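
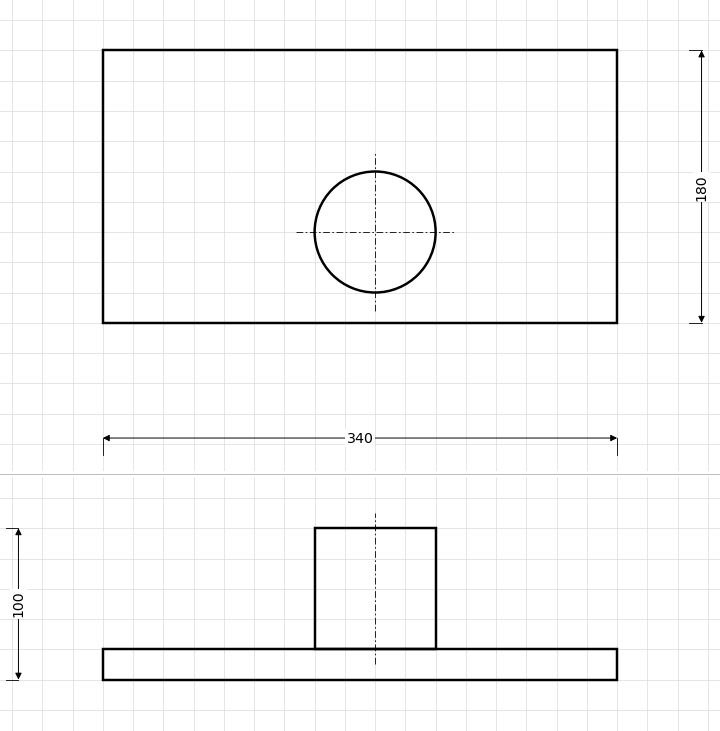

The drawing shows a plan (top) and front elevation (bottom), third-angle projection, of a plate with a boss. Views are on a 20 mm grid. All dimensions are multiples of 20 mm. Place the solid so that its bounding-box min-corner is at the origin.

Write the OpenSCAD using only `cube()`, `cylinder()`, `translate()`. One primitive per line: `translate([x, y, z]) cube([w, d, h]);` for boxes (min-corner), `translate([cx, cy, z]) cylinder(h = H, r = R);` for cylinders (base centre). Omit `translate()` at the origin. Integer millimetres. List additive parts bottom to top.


cube([340, 180, 20]);
translate([180, 60, 20]) cylinder(h = 80, r = 40);


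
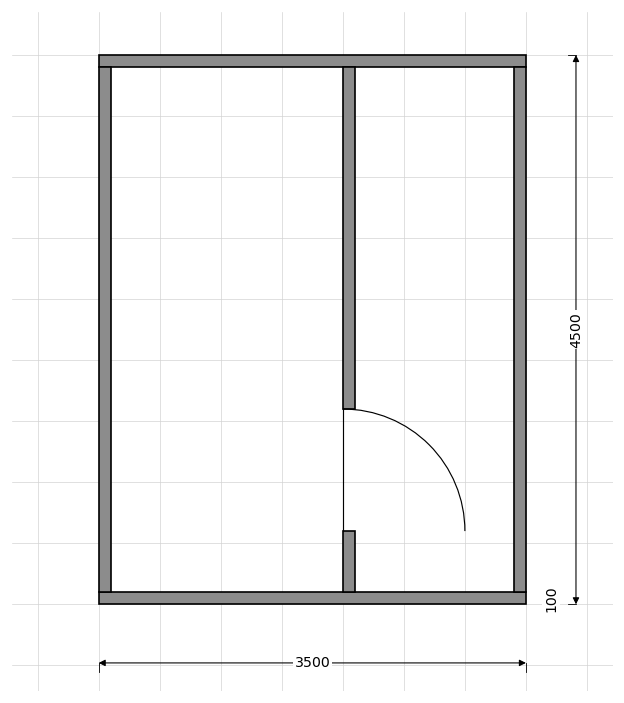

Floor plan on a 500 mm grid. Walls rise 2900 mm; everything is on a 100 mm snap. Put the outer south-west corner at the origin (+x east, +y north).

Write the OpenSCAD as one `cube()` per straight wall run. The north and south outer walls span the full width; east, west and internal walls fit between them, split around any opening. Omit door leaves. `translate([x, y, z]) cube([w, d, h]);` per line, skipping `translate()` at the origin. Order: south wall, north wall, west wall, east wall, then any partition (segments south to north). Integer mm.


cube([3500, 100, 2900]);
translate([0, 4400, 0]) cube([3500, 100, 2900]);
translate([0, 100, 0]) cube([100, 4300, 2900]);
translate([3400, 100, 0]) cube([100, 4300, 2900]);
translate([2000, 100, 0]) cube([100, 500, 2900]);
translate([2000, 1600, 0]) cube([100, 2800, 2900]);


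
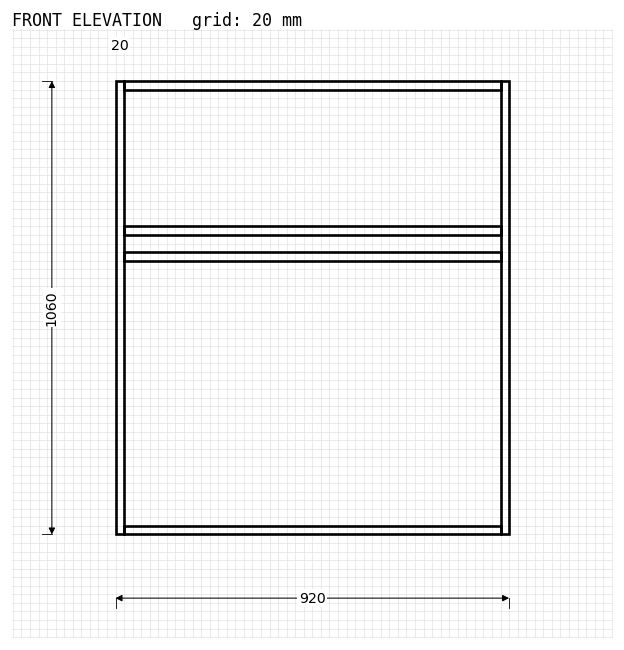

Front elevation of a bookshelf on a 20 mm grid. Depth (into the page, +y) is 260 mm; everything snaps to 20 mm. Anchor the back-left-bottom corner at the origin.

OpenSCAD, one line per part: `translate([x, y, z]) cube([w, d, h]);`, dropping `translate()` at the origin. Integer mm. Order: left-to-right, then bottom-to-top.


cube([20, 260, 1060]);
translate([20, 0, 0]) cube([880, 260, 20]);
translate([20, 0, 640]) cube([880, 260, 20]);
translate([20, 0, 700]) cube([880, 260, 20]);
translate([20, 0, 1040]) cube([880, 260, 20]);
translate([900, 0, 0]) cube([20, 260, 1060]);


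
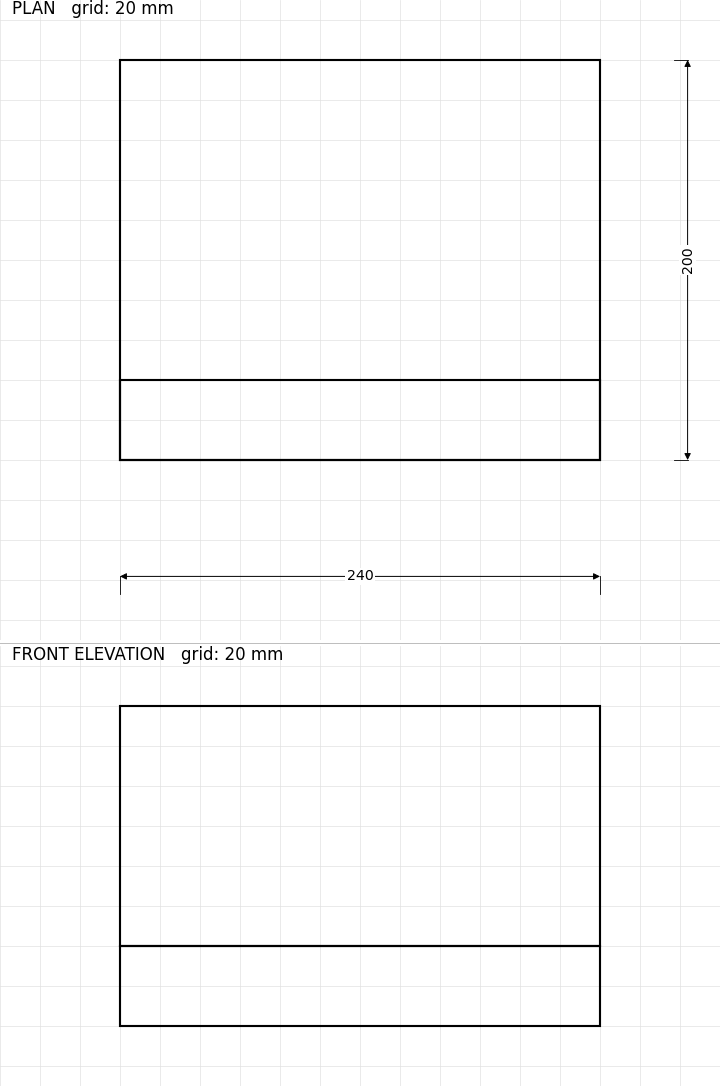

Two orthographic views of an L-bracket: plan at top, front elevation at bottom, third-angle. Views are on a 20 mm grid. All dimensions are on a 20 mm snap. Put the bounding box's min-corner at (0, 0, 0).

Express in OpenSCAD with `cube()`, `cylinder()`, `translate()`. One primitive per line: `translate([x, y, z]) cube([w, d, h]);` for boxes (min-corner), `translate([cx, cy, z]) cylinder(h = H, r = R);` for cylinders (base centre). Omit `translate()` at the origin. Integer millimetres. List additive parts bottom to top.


cube([240, 200, 40]);
translate([0, 0, 40]) cube([240, 40, 120]);


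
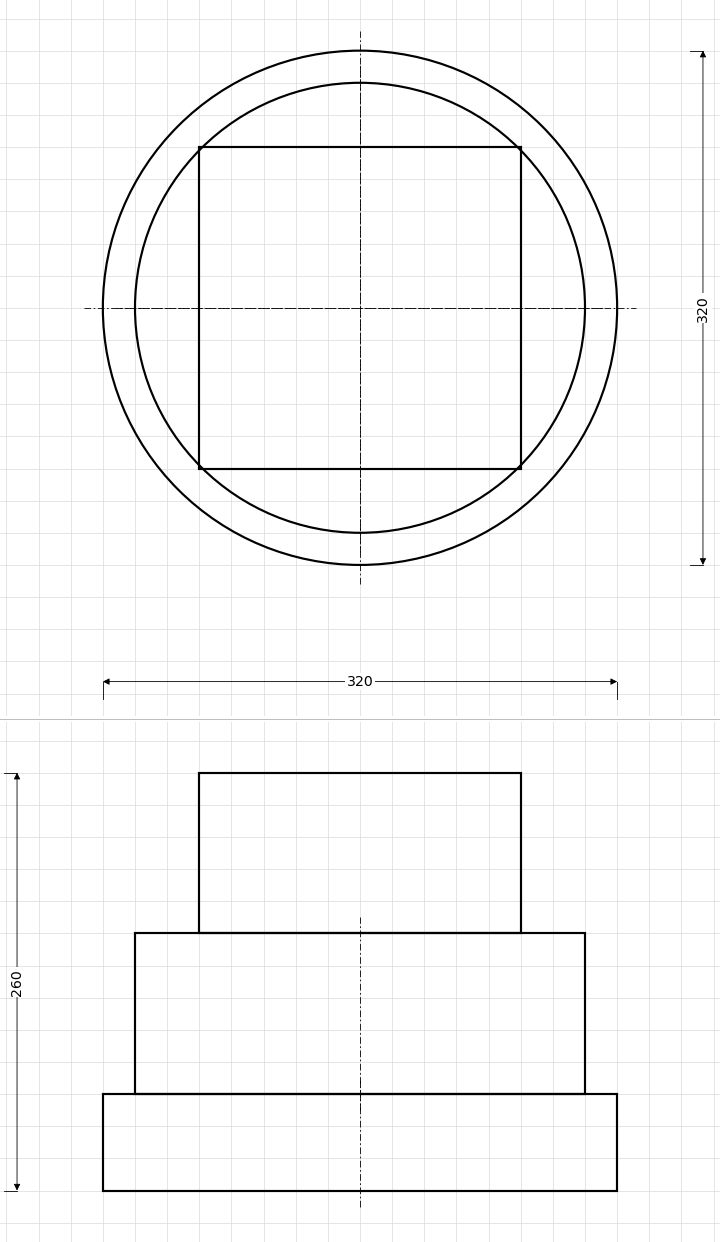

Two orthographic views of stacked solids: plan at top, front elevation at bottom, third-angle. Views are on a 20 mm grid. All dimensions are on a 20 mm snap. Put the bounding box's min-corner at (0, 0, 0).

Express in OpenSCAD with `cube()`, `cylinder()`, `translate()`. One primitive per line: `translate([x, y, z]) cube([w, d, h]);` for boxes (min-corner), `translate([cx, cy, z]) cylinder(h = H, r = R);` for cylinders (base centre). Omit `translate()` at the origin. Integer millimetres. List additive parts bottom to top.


translate([160, 160, 0]) cylinder(h = 60, r = 160);
translate([160, 160, 60]) cylinder(h = 100, r = 140);
translate([60, 60, 160]) cube([200, 200, 100]);


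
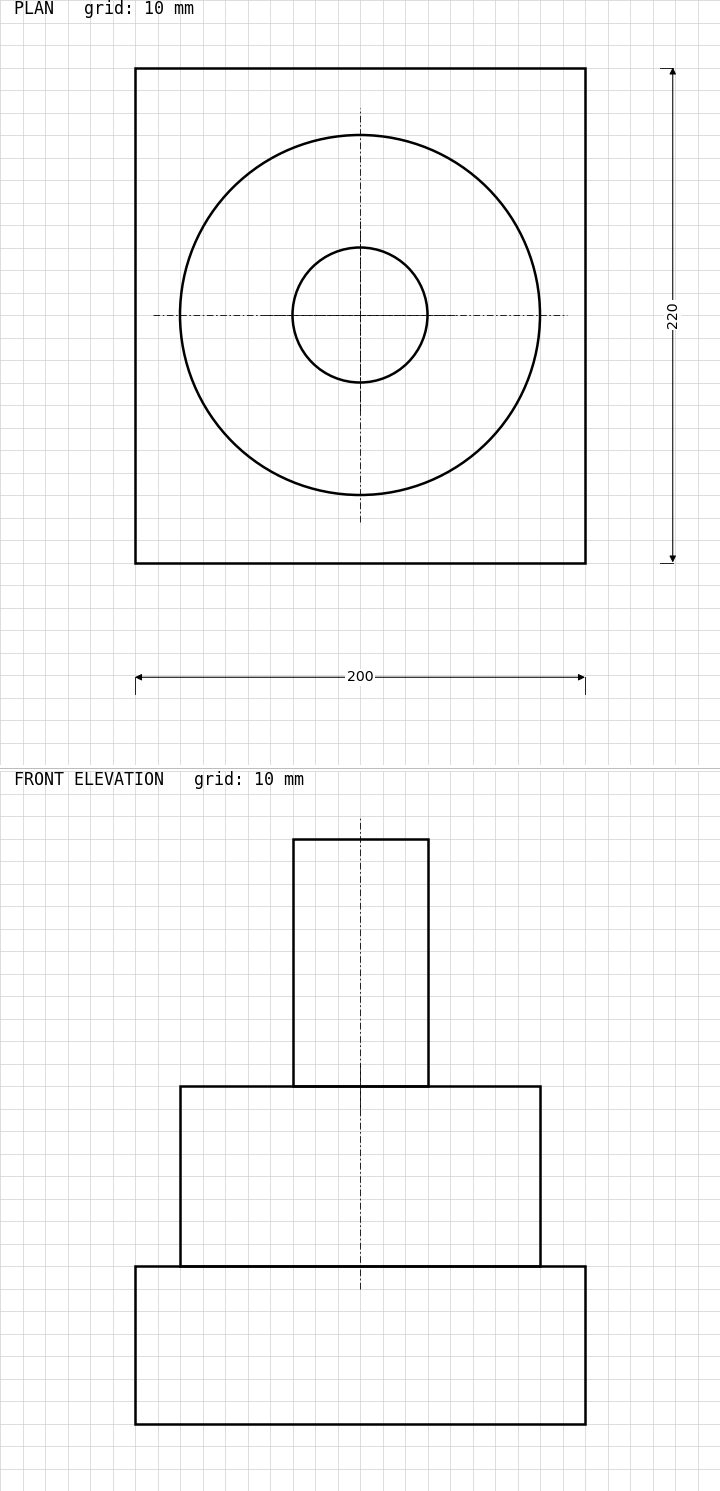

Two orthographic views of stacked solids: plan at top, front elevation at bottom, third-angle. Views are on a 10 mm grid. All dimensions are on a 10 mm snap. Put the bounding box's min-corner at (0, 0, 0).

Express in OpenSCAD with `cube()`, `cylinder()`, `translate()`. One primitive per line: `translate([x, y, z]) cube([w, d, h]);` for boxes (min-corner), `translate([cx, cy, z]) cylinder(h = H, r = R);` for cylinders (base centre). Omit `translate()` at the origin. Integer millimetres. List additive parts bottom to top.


cube([200, 220, 70]);
translate([100, 110, 70]) cylinder(h = 80, r = 80);
translate([100, 110, 150]) cylinder(h = 110, r = 30);


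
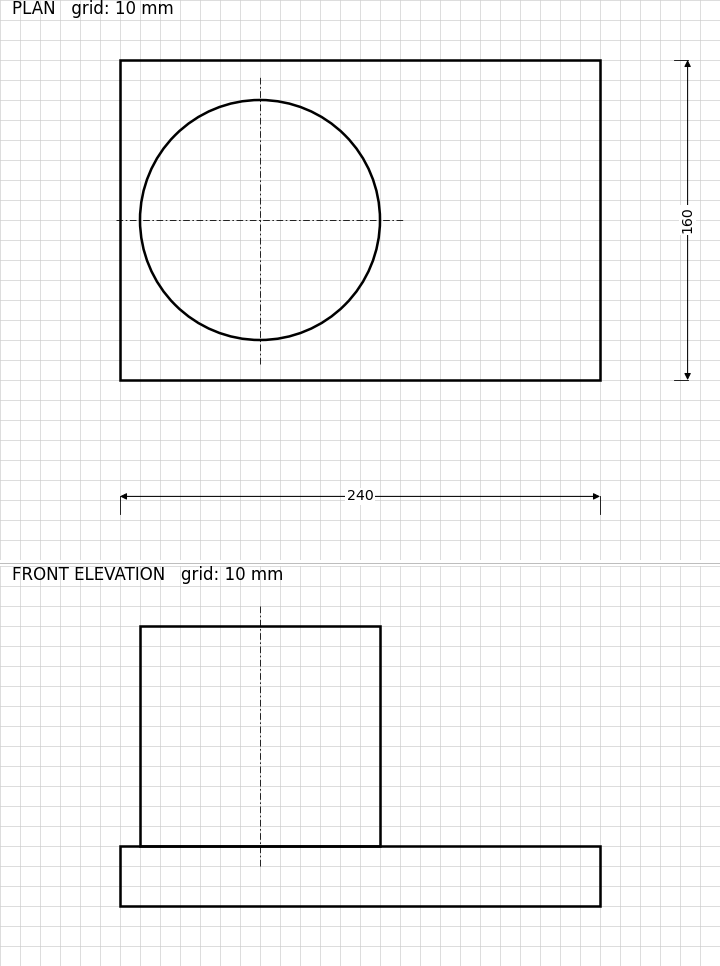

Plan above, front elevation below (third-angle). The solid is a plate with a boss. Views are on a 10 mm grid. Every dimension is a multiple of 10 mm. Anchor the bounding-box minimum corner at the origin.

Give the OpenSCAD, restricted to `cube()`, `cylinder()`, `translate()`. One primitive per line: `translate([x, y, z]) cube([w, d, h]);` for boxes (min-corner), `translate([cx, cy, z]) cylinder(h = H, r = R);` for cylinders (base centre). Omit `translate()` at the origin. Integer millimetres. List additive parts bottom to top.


cube([240, 160, 30]);
translate([70, 80, 30]) cylinder(h = 110, r = 60);


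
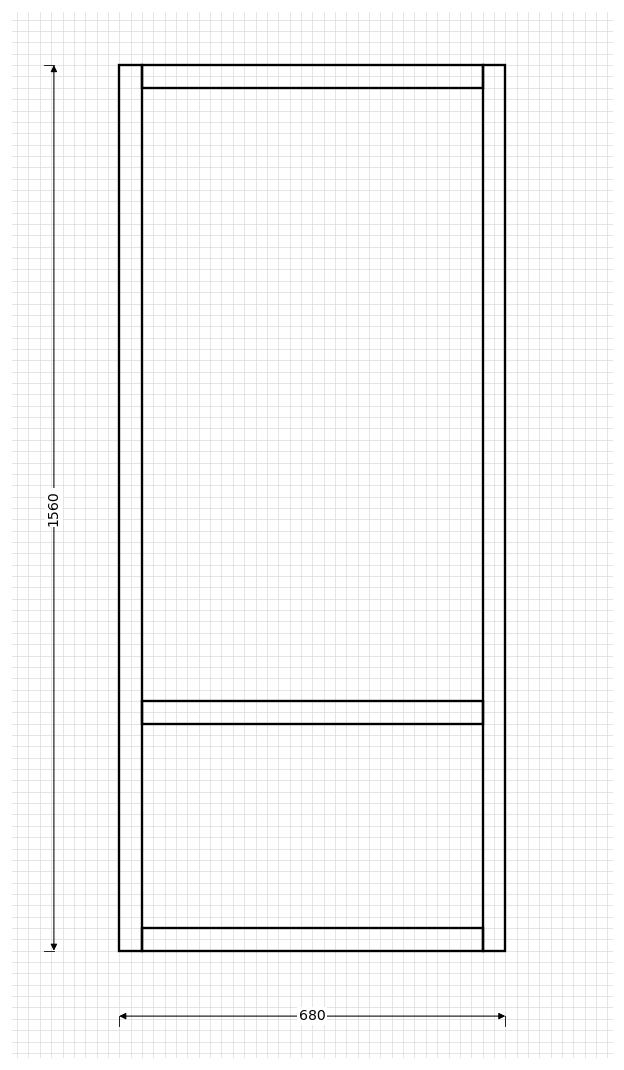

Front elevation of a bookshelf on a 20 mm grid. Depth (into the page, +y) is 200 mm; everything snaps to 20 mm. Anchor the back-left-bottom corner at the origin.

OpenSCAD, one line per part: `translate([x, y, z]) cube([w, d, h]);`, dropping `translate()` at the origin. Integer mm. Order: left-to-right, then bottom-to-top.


cube([40, 200, 1560]);
translate([40, 0, 0]) cube([600, 200, 40]);
translate([40, 0, 400]) cube([600, 200, 40]);
translate([40, 0, 1520]) cube([600, 200, 40]);
translate([640, 0, 0]) cube([40, 200, 1560]);


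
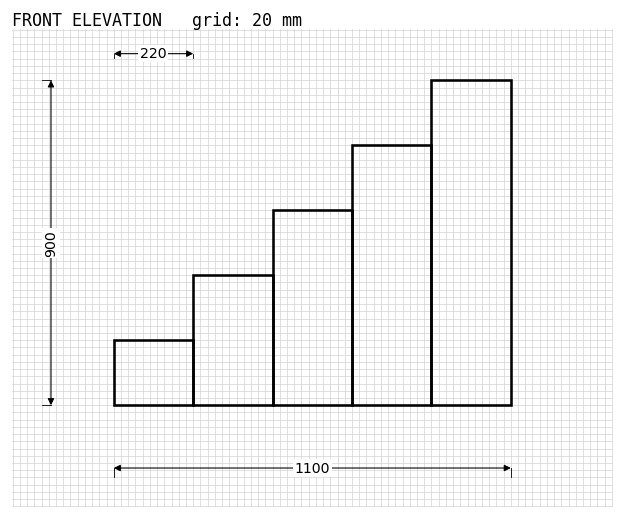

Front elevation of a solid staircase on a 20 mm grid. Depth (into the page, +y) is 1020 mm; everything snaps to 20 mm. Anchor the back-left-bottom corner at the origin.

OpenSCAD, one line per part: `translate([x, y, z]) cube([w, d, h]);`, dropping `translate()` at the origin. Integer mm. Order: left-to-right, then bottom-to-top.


cube([220, 1020, 180]);
translate([220, 0, 0]) cube([220, 1020, 360]);
translate([440, 0, 0]) cube([220, 1020, 540]);
translate([660, 0, 0]) cube([220, 1020, 720]);
translate([880, 0, 0]) cube([220, 1020, 900]);


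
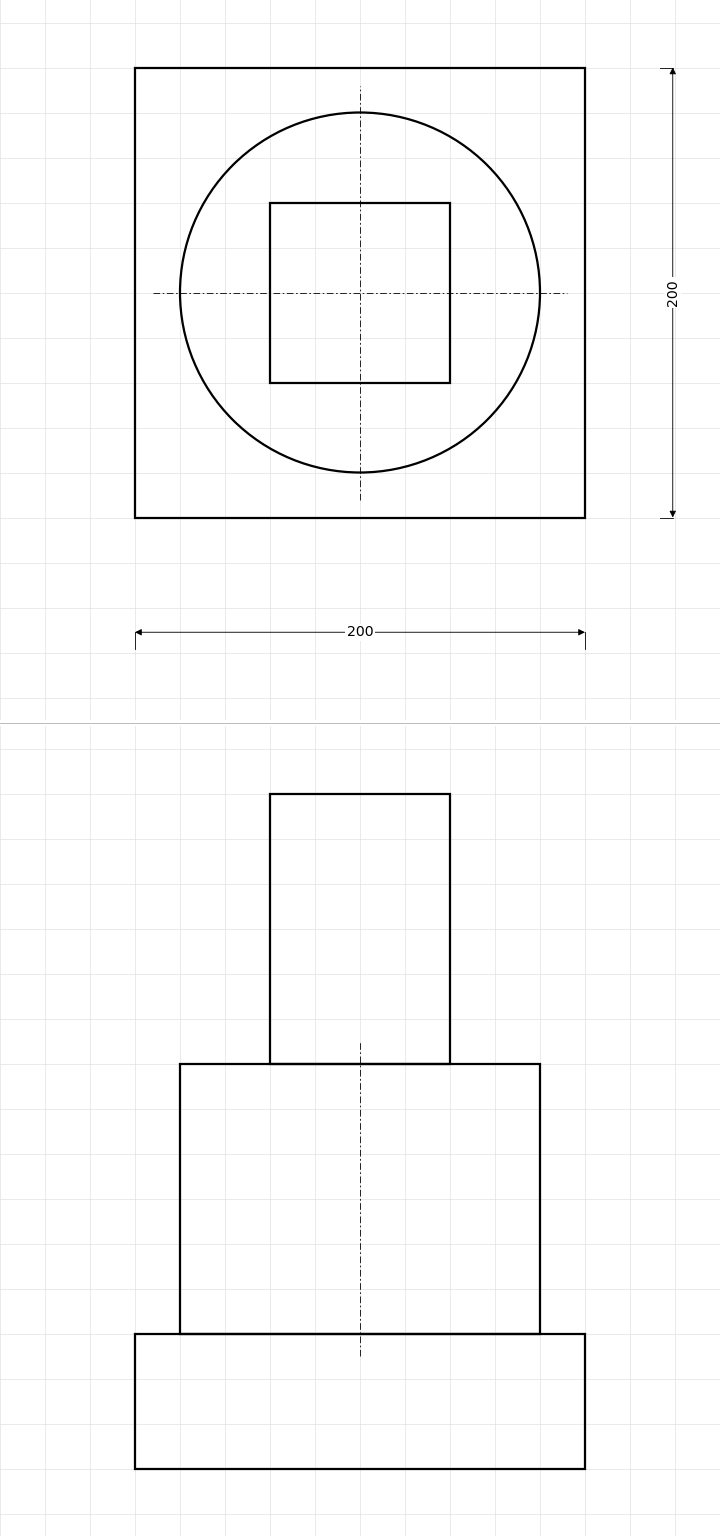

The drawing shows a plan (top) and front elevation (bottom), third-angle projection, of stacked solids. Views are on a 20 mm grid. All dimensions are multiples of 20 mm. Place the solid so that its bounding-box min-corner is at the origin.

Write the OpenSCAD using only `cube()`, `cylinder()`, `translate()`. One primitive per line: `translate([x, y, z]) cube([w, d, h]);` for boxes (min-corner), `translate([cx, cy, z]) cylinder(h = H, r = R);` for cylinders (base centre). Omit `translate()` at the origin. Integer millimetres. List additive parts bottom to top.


cube([200, 200, 60]);
translate([100, 100, 60]) cylinder(h = 120, r = 80);
translate([60, 60, 180]) cube([80, 80, 120]);


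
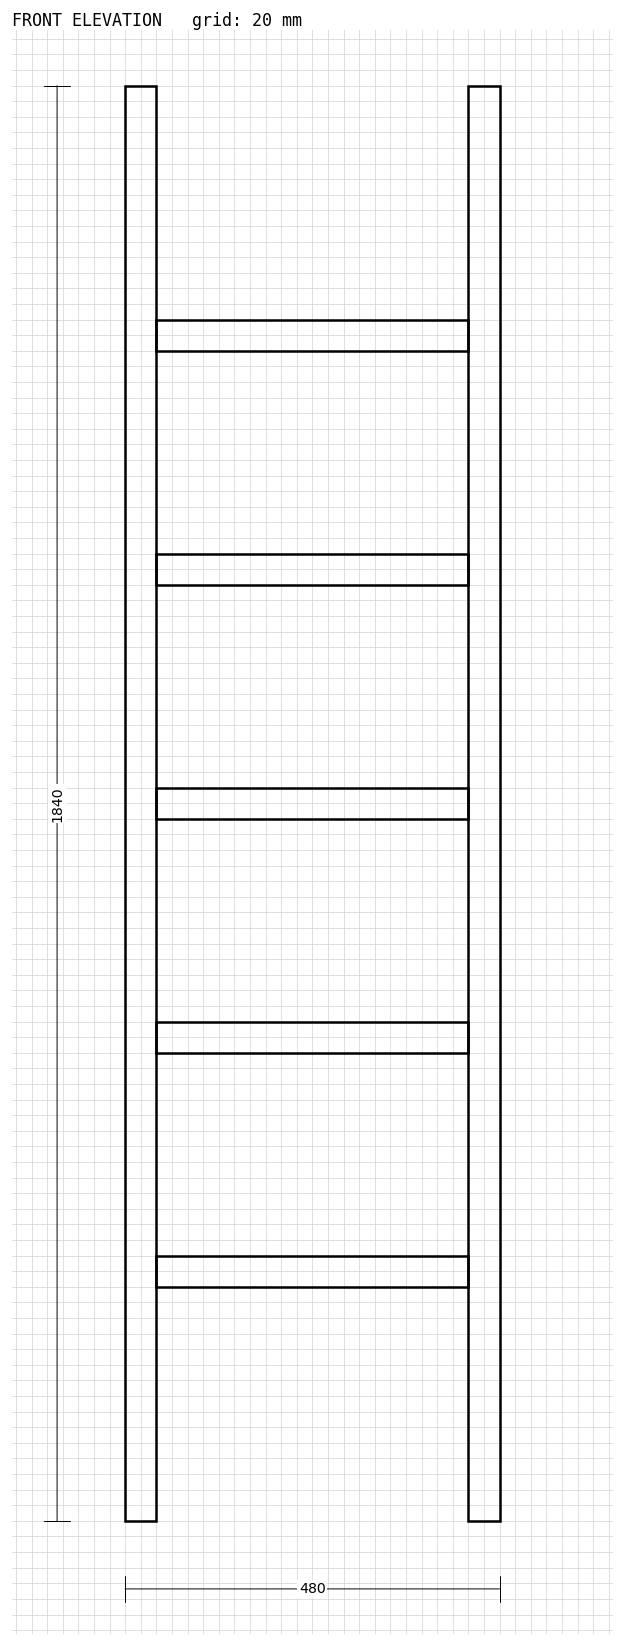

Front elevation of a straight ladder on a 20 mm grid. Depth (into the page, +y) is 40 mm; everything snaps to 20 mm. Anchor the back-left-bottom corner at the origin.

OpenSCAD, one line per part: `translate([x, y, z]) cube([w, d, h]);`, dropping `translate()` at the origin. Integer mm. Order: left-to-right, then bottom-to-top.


cube([40, 40, 1840]);
translate([40, 0, 300]) cube([400, 40, 40]);
translate([40, 0, 600]) cube([400, 40, 40]);
translate([40, 0, 900]) cube([400, 40, 40]);
translate([40, 0, 1200]) cube([400, 40, 40]);
translate([40, 0, 1500]) cube([400, 40, 40]);
translate([440, 0, 0]) cube([40, 40, 1840]);


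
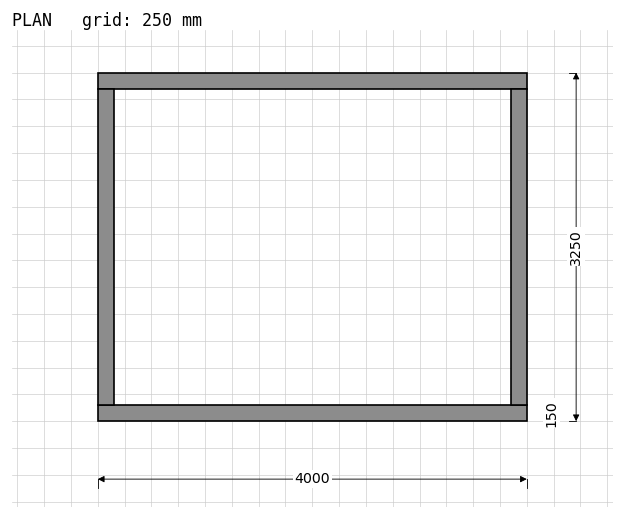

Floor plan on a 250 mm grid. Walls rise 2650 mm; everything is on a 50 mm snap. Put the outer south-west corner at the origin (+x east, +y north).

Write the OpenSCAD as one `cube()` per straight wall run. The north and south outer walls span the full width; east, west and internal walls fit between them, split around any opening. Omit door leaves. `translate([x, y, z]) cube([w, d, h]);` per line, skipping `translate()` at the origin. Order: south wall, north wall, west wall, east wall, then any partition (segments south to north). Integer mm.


cube([4000, 150, 2650]);
translate([0, 3100, 0]) cube([4000, 150, 2650]);
translate([0, 150, 0]) cube([150, 2950, 2650]);
translate([3850, 150, 0]) cube([150, 2950, 2650]);


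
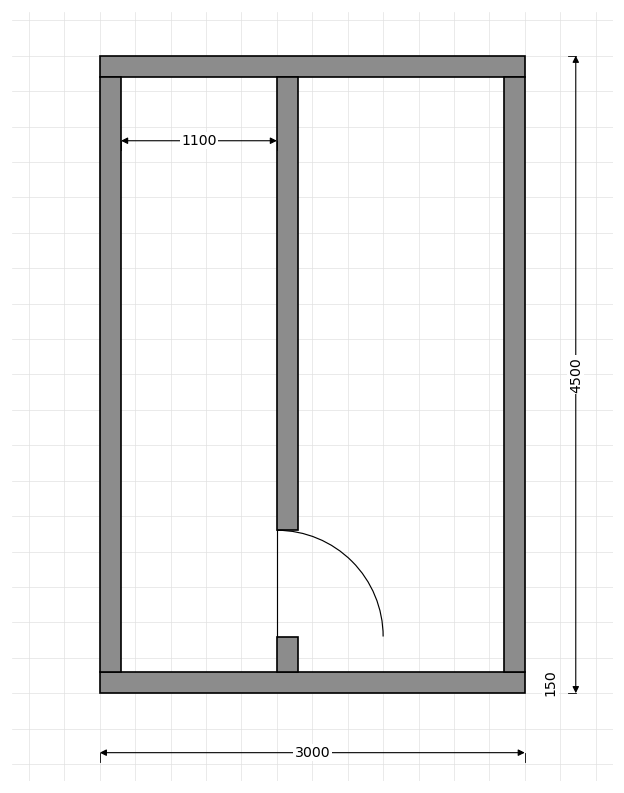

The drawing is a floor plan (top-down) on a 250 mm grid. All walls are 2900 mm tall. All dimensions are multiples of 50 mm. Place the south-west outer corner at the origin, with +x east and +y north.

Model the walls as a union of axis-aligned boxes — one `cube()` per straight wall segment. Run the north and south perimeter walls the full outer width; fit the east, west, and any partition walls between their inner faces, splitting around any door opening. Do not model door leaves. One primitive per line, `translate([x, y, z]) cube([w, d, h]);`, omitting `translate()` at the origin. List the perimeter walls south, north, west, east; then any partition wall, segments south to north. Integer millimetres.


cube([3000, 150, 2900]);
translate([0, 4350, 0]) cube([3000, 150, 2900]);
translate([0, 150, 0]) cube([150, 4200, 2900]);
translate([2850, 150, 0]) cube([150, 4200, 2900]);
translate([1250, 150, 0]) cube([150, 250, 2900]);
translate([1250, 1150, 0]) cube([150, 3200, 2900]);


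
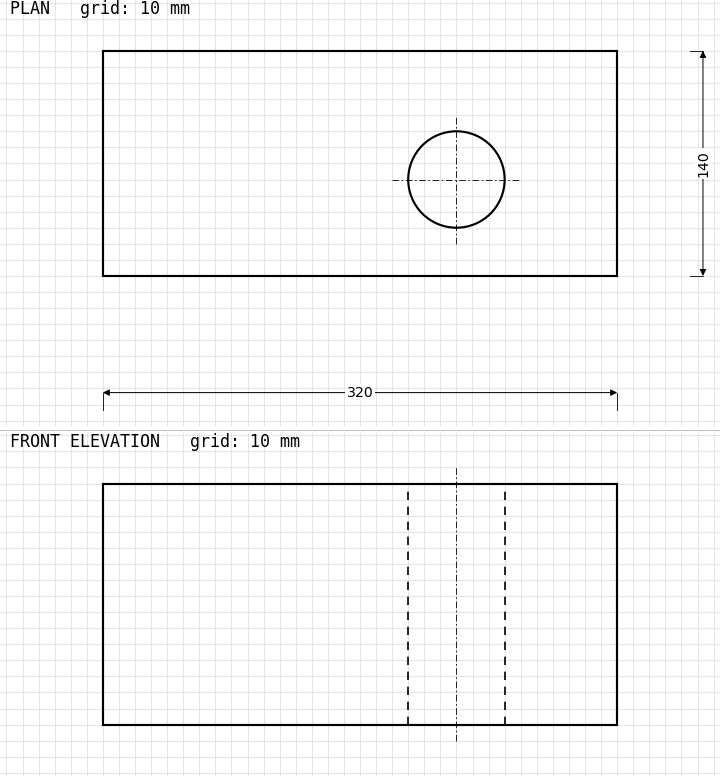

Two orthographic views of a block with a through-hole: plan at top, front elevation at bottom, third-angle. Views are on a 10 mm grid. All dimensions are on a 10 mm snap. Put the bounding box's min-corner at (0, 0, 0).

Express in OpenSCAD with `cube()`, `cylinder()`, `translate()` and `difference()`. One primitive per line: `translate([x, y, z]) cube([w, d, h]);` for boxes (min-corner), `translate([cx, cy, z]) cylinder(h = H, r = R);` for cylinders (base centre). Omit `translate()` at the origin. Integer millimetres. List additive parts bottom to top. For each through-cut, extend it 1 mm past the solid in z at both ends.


difference() {
  cube([320, 140, 150]);
  translate([220, 60, -1]) cylinder(h = 152, r = 30);
}


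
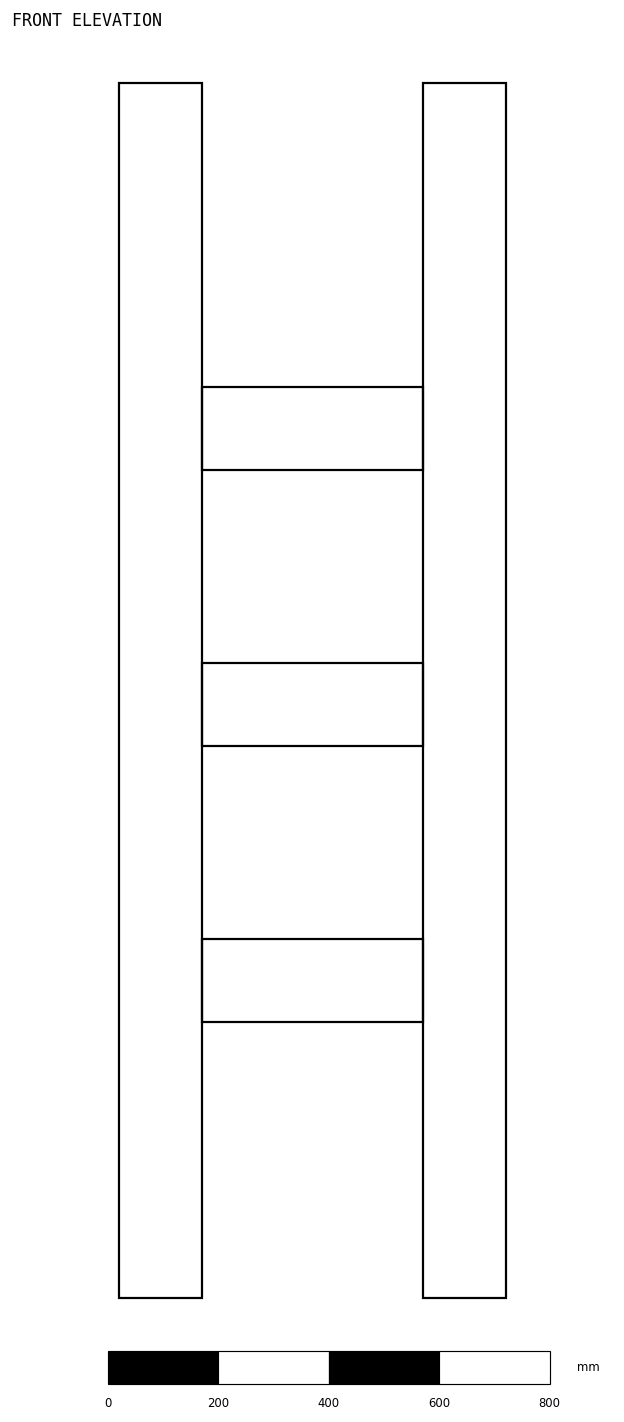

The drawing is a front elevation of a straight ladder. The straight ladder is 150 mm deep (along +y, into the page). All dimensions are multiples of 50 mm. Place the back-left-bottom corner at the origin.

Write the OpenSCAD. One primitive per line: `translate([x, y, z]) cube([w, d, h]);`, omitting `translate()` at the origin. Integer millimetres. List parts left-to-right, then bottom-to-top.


cube([150, 150, 2200]);
translate([150, 0, 500]) cube([400, 150, 150]);
translate([150, 0, 1000]) cube([400, 150, 150]);
translate([150, 0, 1500]) cube([400, 150, 150]);
translate([550, 0, 0]) cube([150, 150, 2200]);


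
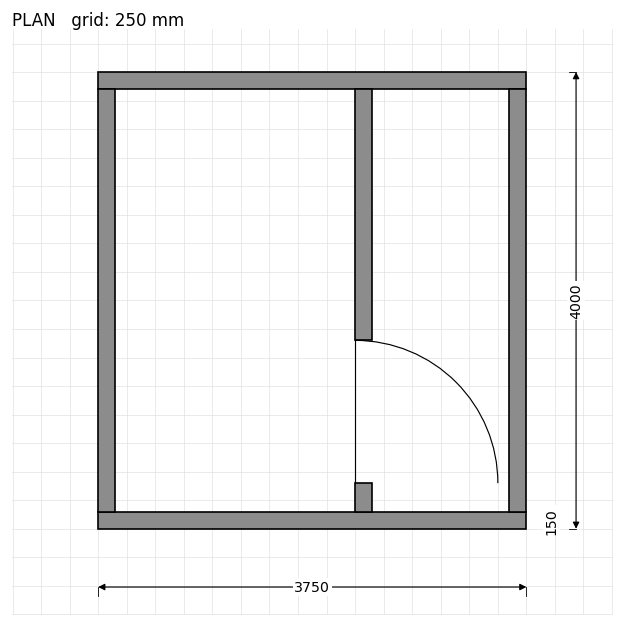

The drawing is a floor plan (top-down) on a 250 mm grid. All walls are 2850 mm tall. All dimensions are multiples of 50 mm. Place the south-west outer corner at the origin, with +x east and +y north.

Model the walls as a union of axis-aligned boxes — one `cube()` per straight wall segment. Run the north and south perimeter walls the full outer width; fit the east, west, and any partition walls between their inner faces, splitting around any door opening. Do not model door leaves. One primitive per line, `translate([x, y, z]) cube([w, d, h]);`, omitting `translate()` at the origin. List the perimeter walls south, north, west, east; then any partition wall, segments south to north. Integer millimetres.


cube([3750, 150, 2850]);
translate([0, 3850, 0]) cube([3750, 150, 2850]);
translate([0, 150, 0]) cube([150, 3700, 2850]);
translate([3600, 150, 0]) cube([150, 3700, 2850]);
translate([2250, 150, 0]) cube([150, 250, 2850]);
translate([2250, 1650, 0]) cube([150, 2200, 2850]);


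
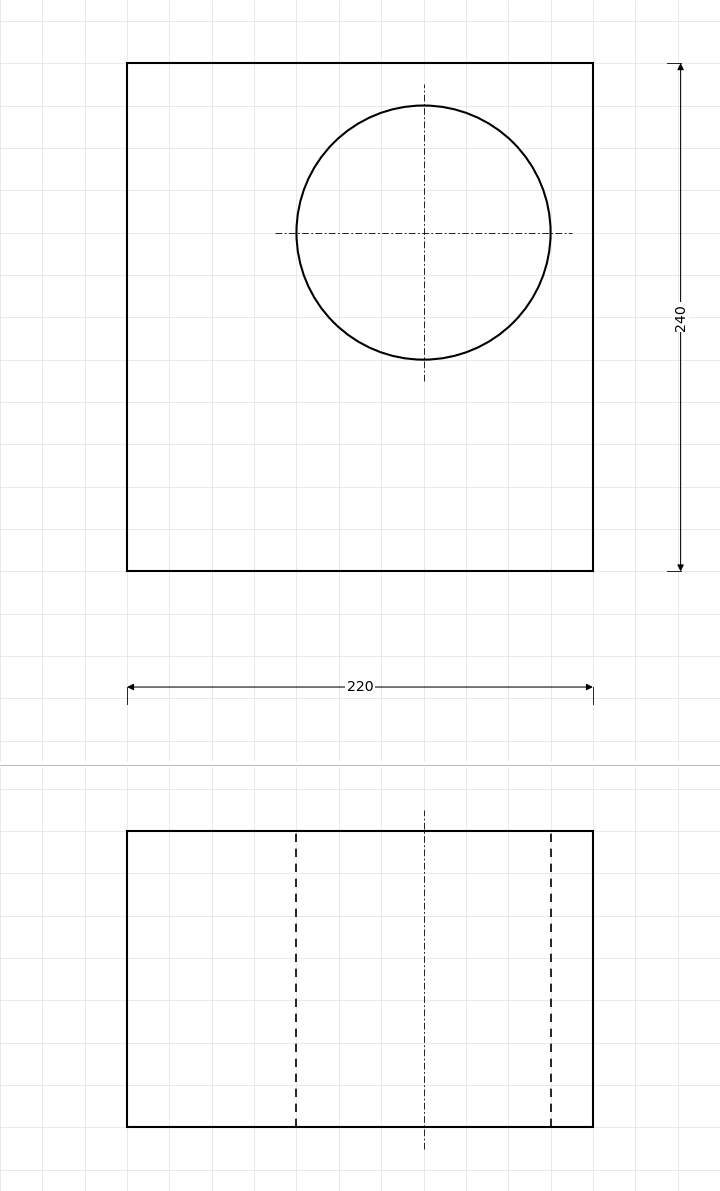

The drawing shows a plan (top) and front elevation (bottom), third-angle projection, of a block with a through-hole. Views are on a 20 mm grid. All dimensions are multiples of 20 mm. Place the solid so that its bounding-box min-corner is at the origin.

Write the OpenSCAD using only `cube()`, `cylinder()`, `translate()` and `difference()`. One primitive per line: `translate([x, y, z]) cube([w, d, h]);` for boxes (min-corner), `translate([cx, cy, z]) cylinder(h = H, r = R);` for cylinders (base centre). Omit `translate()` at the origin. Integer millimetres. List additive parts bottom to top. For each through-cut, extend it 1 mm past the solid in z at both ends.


difference() {
  cube([220, 240, 140]);
  translate([140, 160, -1]) cylinder(h = 142, r = 60);
}


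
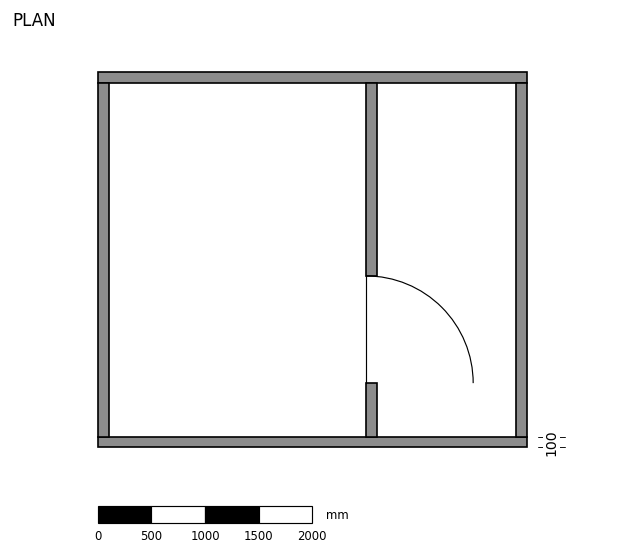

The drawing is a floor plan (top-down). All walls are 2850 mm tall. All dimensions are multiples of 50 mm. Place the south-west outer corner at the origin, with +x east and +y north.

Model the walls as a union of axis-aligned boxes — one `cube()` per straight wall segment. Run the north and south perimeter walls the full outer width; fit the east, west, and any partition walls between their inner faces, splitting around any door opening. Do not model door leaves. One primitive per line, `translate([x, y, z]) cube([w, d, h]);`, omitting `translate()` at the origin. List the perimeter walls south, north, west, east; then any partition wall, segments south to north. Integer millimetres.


cube([4000, 100, 2850]);
translate([0, 3400, 0]) cube([4000, 100, 2850]);
translate([0, 100, 0]) cube([100, 3300, 2850]);
translate([3900, 100, 0]) cube([100, 3300, 2850]);
translate([2500, 100, 0]) cube([100, 500, 2850]);
translate([2500, 1600, 0]) cube([100, 1800, 2850]);


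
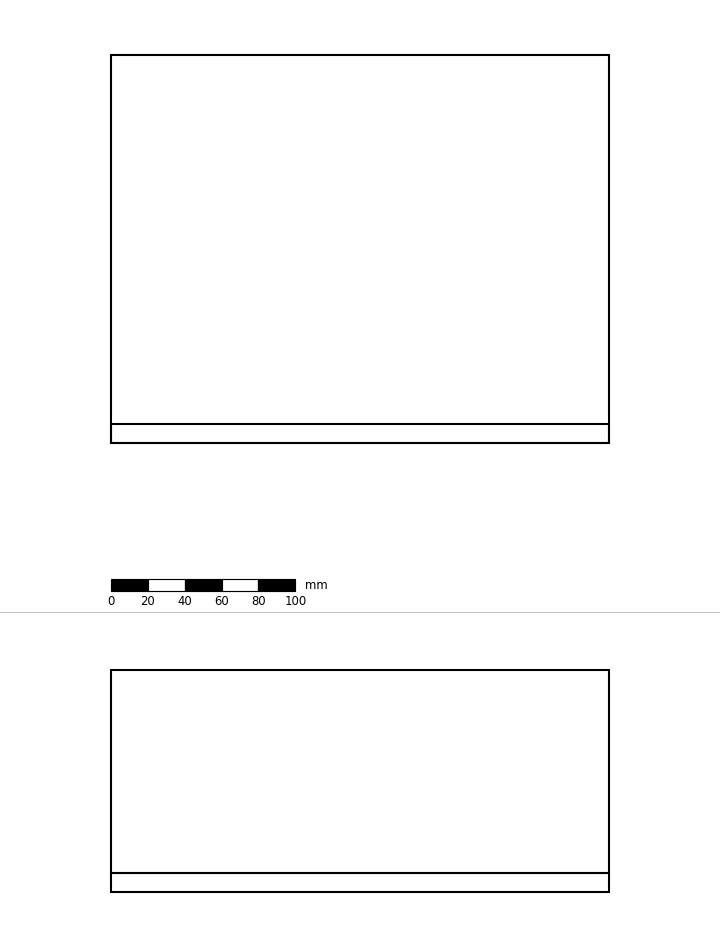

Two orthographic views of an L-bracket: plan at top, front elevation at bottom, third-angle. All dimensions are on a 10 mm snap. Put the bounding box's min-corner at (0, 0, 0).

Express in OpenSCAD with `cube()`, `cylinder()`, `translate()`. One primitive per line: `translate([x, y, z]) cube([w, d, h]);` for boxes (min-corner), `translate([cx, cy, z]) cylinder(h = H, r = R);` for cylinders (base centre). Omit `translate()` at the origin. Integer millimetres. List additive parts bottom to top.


cube([270, 210, 10]);
translate([0, 0, 10]) cube([270, 10, 110]);


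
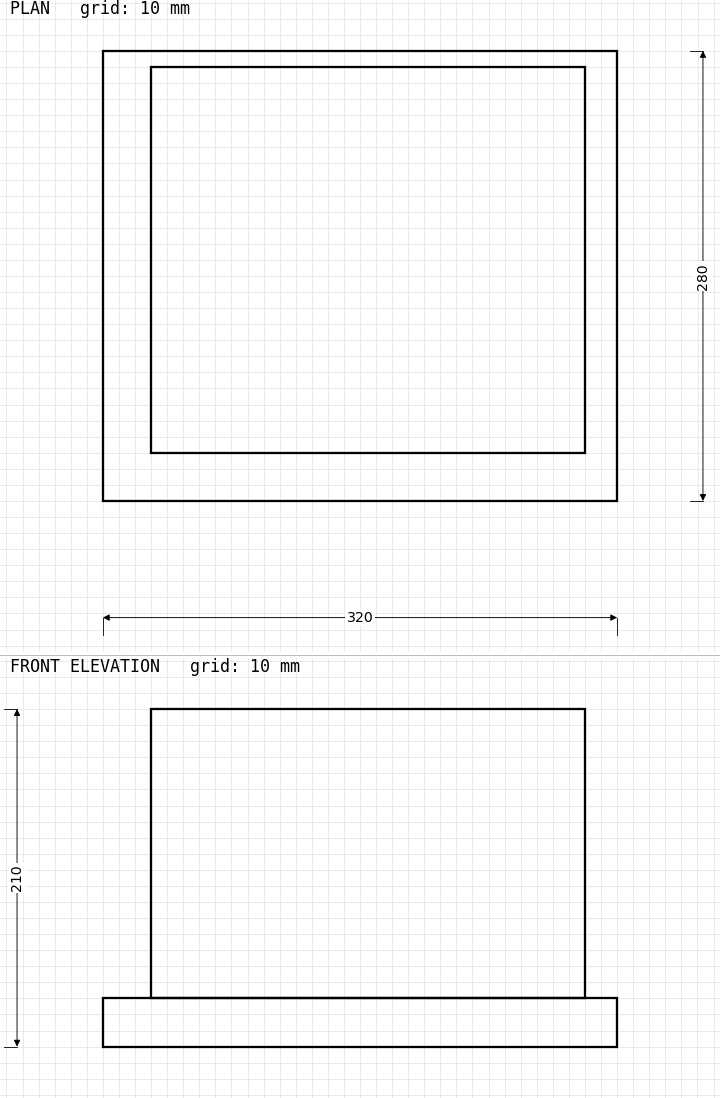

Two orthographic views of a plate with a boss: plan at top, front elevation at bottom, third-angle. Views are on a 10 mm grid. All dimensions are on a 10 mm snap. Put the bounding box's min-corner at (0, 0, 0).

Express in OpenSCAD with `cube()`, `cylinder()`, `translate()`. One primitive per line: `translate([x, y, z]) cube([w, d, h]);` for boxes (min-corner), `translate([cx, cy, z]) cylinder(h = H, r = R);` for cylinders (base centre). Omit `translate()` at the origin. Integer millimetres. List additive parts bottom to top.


cube([320, 280, 30]);
translate([30, 30, 30]) cube([270, 240, 180]);


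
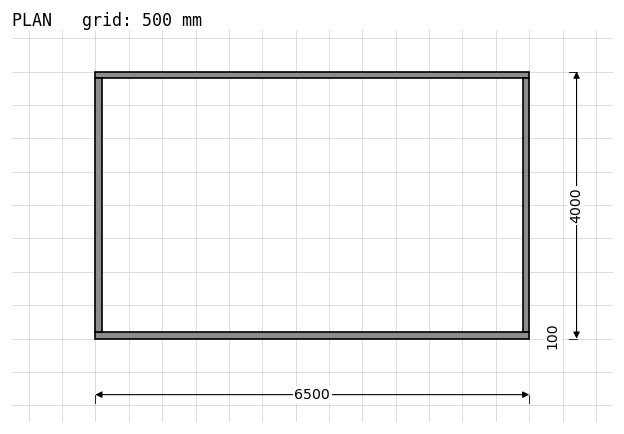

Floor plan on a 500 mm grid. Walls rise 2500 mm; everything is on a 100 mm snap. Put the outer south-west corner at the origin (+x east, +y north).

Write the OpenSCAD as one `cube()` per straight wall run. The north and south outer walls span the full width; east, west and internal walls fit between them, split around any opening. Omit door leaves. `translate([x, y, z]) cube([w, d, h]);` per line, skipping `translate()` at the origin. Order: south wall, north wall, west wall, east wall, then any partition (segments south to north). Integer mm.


cube([6500, 100, 2500]);
translate([0, 3900, 0]) cube([6500, 100, 2500]);
translate([0, 100, 0]) cube([100, 3800, 2500]);
translate([6400, 100, 0]) cube([100, 3800, 2500]);


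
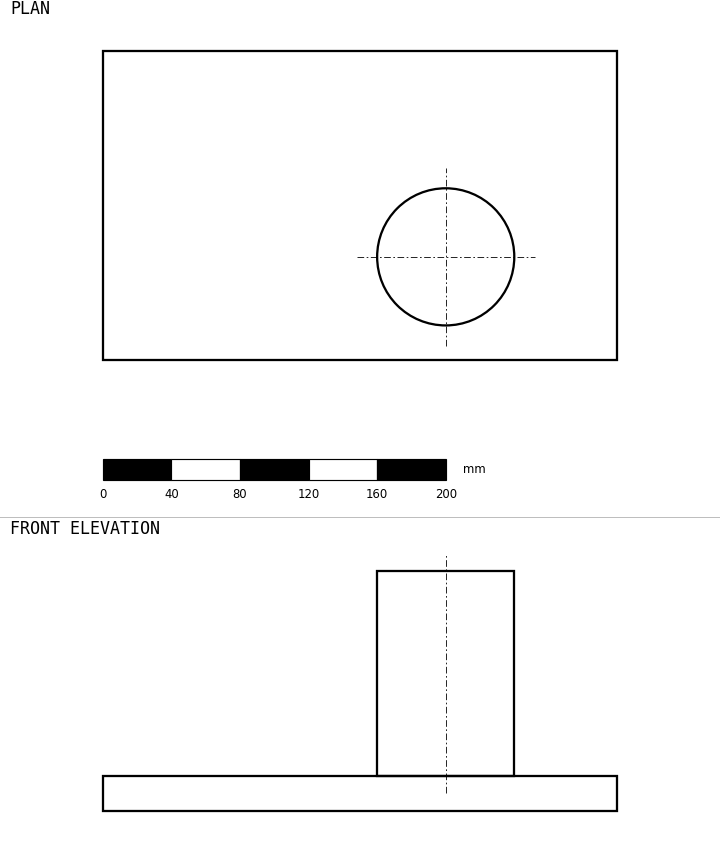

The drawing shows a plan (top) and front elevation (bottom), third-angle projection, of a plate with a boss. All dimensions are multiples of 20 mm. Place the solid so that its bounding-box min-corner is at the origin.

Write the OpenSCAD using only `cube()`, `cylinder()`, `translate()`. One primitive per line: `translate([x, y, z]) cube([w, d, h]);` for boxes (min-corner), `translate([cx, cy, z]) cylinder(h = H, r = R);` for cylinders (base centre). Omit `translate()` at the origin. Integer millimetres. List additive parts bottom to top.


cube([300, 180, 20]);
translate([200, 60, 20]) cylinder(h = 120, r = 40);


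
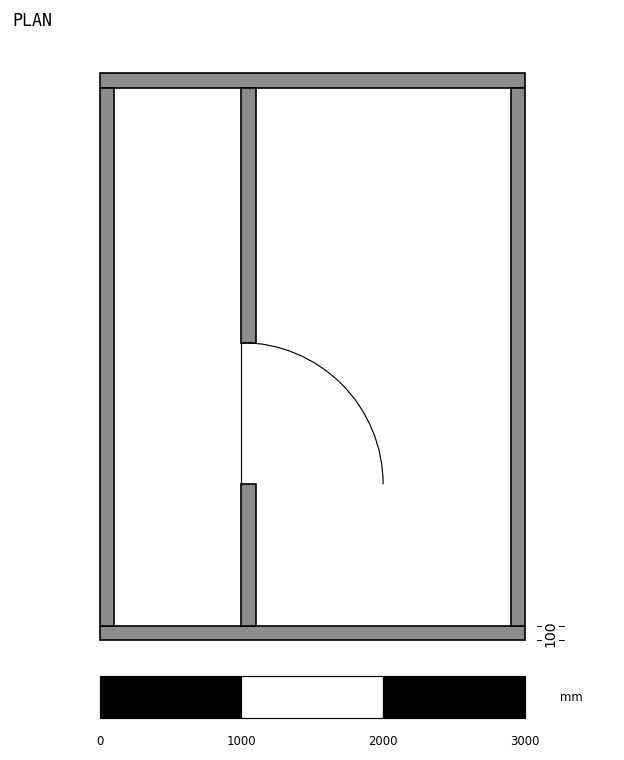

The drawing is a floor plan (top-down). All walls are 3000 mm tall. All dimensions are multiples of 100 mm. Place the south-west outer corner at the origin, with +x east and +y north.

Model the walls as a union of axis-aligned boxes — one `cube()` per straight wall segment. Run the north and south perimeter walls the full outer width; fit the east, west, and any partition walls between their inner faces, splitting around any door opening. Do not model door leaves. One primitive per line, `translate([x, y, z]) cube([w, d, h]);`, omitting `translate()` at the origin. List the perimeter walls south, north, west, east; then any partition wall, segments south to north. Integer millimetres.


cube([3000, 100, 3000]);
translate([0, 3900, 0]) cube([3000, 100, 3000]);
translate([0, 100, 0]) cube([100, 3800, 3000]);
translate([2900, 100, 0]) cube([100, 3800, 3000]);
translate([1000, 100, 0]) cube([100, 1000, 3000]);
translate([1000, 2100, 0]) cube([100, 1800, 3000]);


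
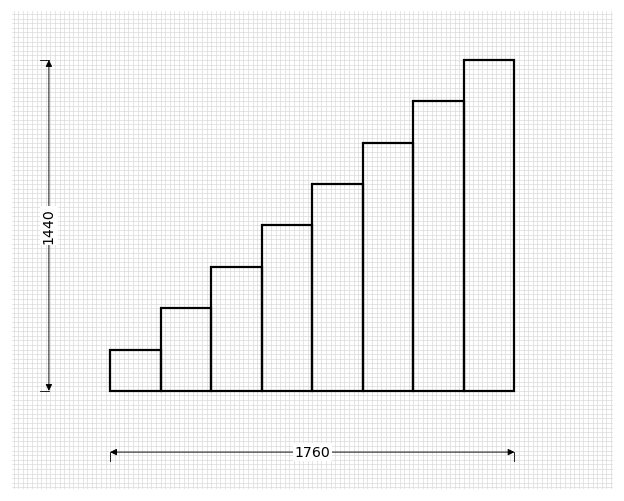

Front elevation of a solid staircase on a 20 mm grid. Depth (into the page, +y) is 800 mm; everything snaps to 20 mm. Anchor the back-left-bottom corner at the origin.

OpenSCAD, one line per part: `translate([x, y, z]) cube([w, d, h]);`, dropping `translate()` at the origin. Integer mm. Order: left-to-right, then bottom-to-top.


cube([220, 800, 180]);
translate([220, 0, 0]) cube([220, 800, 360]);
translate([440, 0, 0]) cube([220, 800, 540]);
translate([660, 0, 0]) cube([220, 800, 720]);
translate([880, 0, 0]) cube([220, 800, 900]);
translate([1100, 0, 0]) cube([220, 800, 1080]);
translate([1320, 0, 0]) cube([220, 800, 1260]);
translate([1540, 0, 0]) cube([220, 800, 1440]);


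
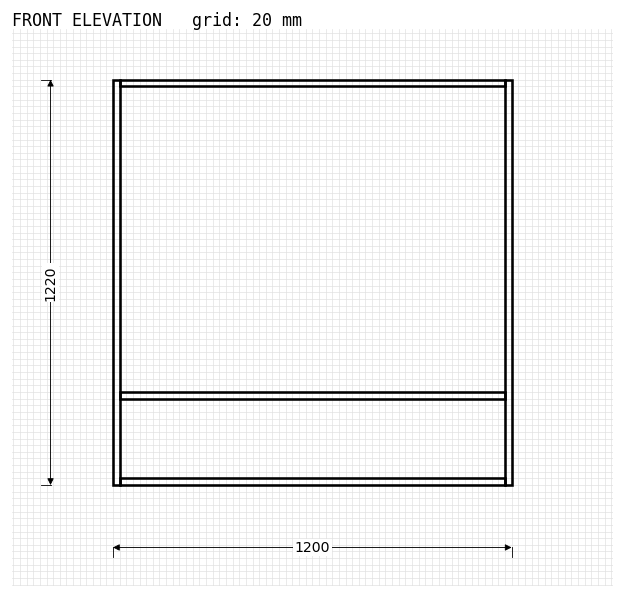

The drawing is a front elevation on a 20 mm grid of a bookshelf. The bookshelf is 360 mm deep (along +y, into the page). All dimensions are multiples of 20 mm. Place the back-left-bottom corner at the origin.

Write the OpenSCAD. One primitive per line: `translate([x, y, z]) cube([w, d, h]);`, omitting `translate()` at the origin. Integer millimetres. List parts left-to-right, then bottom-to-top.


cube([20, 360, 1220]);
translate([20, 0, 0]) cube([1160, 360, 20]);
translate([20, 0, 260]) cube([1160, 360, 20]);
translate([20, 0, 1200]) cube([1160, 360, 20]);
translate([1180, 0, 0]) cube([20, 360, 1220]);


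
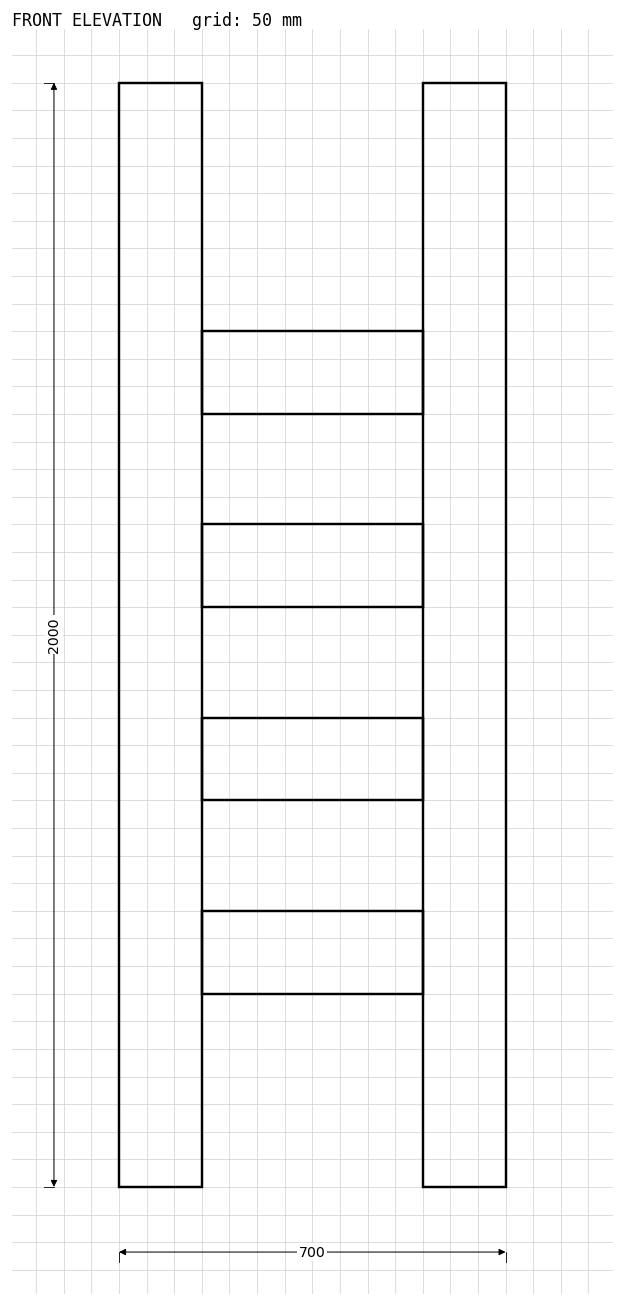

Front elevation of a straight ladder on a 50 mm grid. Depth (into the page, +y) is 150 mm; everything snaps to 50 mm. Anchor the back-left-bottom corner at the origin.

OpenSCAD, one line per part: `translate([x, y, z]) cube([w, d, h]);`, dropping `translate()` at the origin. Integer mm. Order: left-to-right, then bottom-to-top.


cube([150, 150, 2000]);
translate([150, 0, 350]) cube([400, 150, 150]);
translate([150, 0, 700]) cube([400, 150, 150]);
translate([150, 0, 1050]) cube([400, 150, 150]);
translate([150, 0, 1400]) cube([400, 150, 150]);
translate([550, 0, 0]) cube([150, 150, 2000]);


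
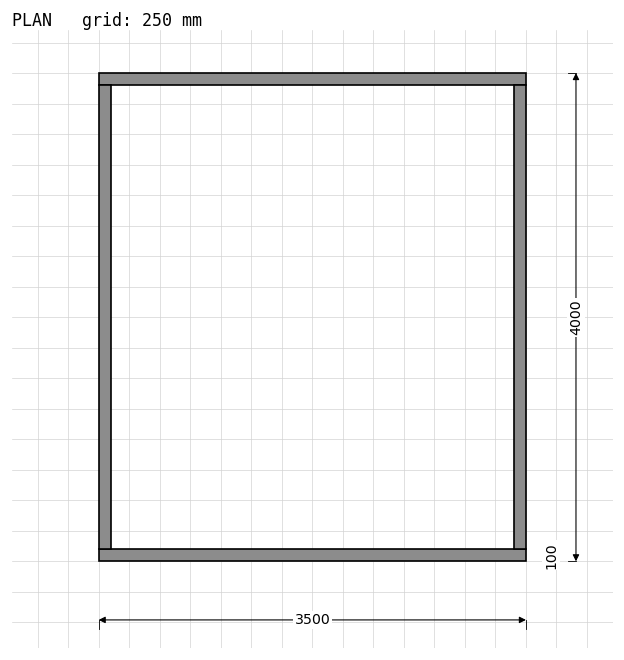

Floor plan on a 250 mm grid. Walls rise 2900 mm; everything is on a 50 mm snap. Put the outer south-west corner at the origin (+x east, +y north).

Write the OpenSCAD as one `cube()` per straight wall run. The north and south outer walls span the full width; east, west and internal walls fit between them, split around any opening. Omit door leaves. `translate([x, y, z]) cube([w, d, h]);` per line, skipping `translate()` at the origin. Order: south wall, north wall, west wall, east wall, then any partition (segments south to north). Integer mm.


cube([3500, 100, 2900]);
translate([0, 3900, 0]) cube([3500, 100, 2900]);
translate([0, 100, 0]) cube([100, 3800, 2900]);
translate([3400, 100, 0]) cube([100, 3800, 2900]);


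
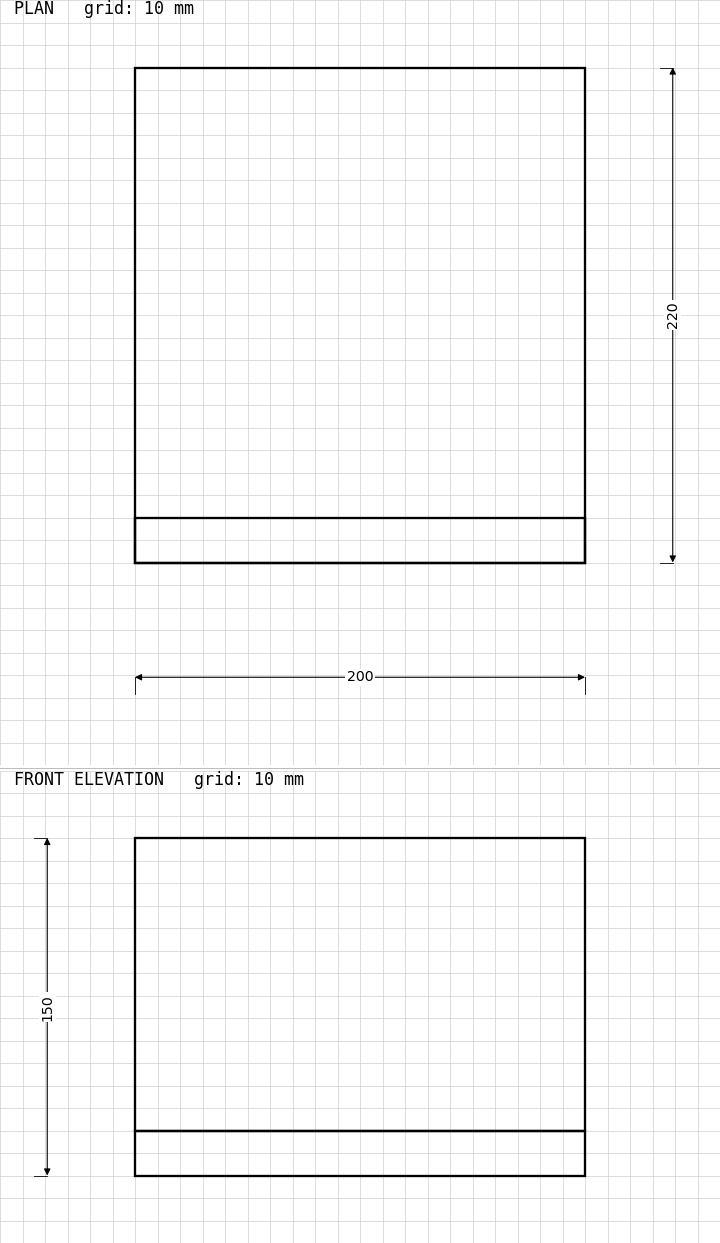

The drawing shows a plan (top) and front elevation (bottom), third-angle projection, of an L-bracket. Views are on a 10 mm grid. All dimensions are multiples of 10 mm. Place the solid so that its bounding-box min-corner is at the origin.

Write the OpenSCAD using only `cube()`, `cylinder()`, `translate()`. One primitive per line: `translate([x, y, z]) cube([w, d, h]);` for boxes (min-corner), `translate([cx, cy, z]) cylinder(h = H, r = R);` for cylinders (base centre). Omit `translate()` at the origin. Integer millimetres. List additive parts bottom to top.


cube([200, 220, 20]);
translate([0, 0, 20]) cube([200, 20, 130]);


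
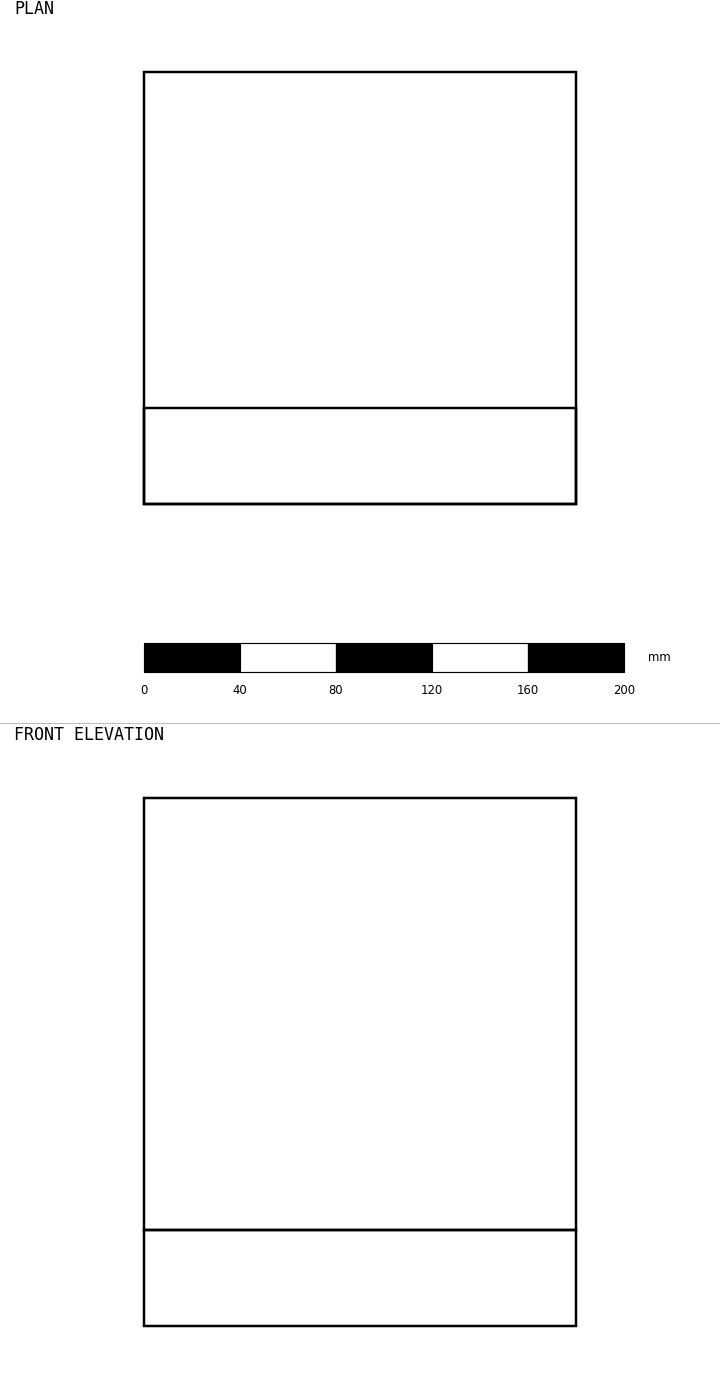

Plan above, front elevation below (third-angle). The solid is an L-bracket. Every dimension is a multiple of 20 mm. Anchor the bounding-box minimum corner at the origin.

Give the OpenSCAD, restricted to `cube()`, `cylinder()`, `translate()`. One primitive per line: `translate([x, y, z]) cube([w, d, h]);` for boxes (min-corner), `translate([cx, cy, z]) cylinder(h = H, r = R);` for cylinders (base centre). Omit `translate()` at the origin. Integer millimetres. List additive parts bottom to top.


cube([180, 180, 40]);
translate([0, 0, 40]) cube([180, 40, 180]);


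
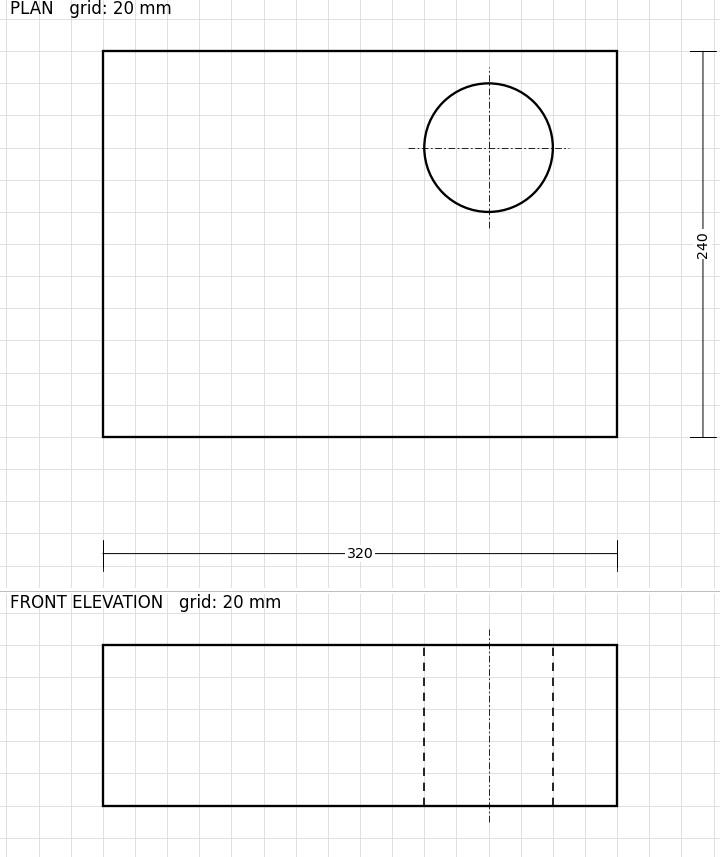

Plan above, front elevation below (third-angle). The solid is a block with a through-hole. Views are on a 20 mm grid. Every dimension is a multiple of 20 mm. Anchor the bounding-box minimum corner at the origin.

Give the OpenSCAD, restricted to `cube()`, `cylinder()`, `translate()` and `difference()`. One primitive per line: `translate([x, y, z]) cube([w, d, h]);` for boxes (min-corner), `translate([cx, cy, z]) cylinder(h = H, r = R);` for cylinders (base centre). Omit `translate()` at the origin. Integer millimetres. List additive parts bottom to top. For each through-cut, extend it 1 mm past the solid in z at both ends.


difference() {
  cube([320, 240, 100]);
  translate([240, 180, -1]) cylinder(h = 102, r = 40);
}


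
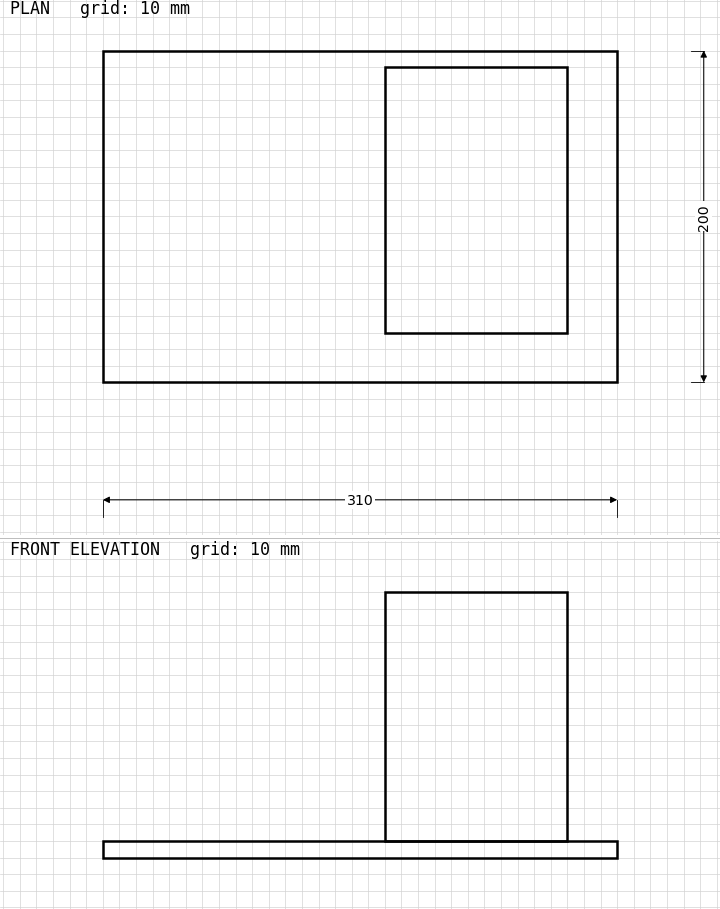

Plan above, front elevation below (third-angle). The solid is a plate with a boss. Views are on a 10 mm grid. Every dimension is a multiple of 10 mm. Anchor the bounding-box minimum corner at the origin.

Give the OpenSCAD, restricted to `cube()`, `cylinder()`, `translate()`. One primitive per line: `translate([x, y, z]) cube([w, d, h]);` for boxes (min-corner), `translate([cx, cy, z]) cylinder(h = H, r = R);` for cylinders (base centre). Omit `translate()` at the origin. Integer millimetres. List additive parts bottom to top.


cube([310, 200, 10]);
translate([170, 30, 10]) cube([110, 160, 150]);


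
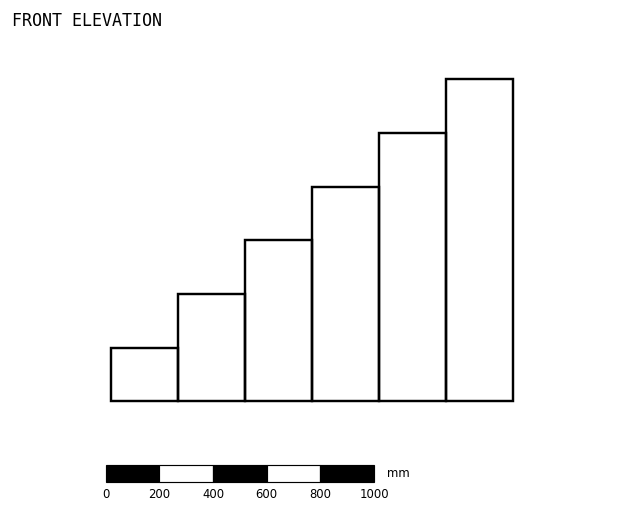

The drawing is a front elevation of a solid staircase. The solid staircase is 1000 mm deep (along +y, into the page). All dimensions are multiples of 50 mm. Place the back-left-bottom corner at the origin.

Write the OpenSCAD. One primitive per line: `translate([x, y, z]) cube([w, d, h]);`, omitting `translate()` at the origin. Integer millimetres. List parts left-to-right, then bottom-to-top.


cube([250, 1000, 200]);
translate([250, 0, 0]) cube([250, 1000, 400]);
translate([500, 0, 0]) cube([250, 1000, 600]);
translate([750, 0, 0]) cube([250, 1000, 800]);
translate([1000, 0, 0]) cube([250, 1000, 1000]);
translate([1250, 0, 0]) cube([250, 1000, 1200]);


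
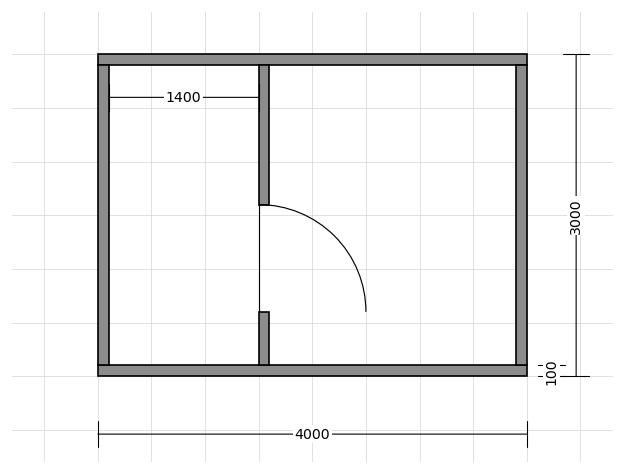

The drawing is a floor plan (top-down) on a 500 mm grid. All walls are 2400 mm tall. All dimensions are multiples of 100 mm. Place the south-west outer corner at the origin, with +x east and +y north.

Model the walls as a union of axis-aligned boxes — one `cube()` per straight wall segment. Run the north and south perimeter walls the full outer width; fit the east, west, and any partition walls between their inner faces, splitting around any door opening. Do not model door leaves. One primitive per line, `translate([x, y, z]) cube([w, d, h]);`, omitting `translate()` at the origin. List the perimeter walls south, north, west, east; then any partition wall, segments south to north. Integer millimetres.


cube([4000, 100, 2400]);
translate([0, 2900, 0]) cube([4000, 100, 2400]);
translate([0, 100, 0]) cube([100, 2800, 2400]);
translate([3900, 100, 0]) cube([100, 2800, 2400]);
translate([1500, 100, 0]) cube([100, 500, 2400]);
translate([1500, 1600, 0]) cube([100, 1300, 2400]);


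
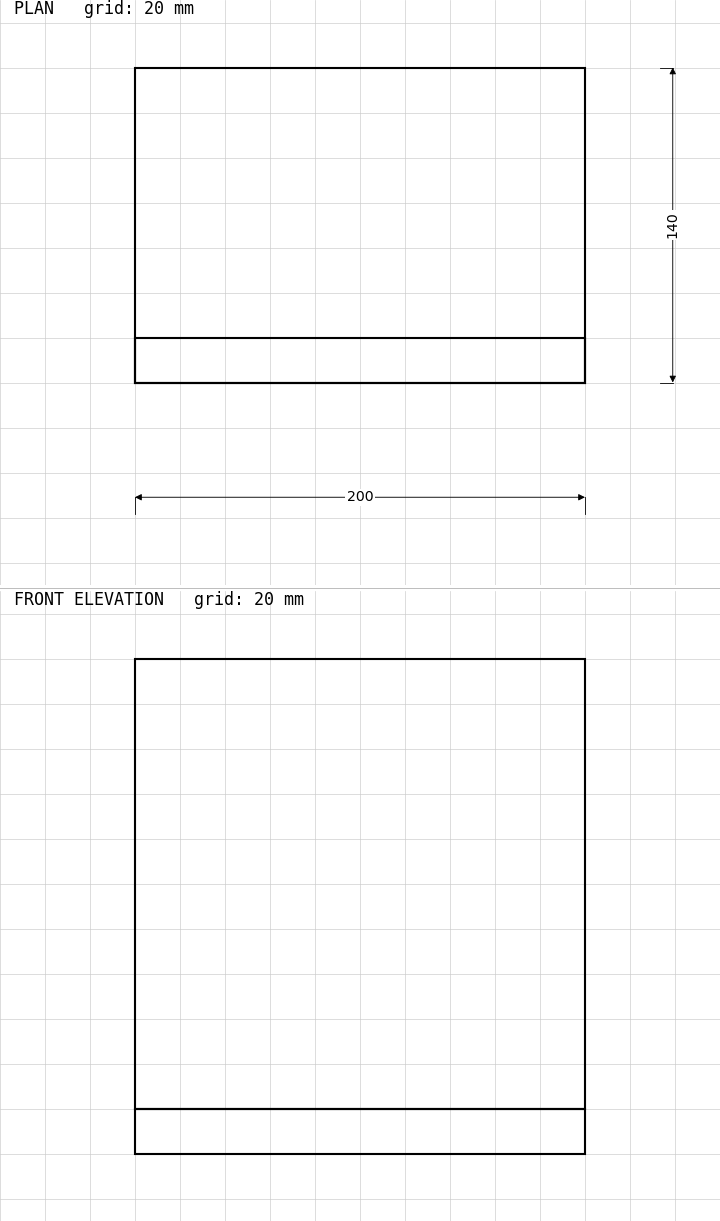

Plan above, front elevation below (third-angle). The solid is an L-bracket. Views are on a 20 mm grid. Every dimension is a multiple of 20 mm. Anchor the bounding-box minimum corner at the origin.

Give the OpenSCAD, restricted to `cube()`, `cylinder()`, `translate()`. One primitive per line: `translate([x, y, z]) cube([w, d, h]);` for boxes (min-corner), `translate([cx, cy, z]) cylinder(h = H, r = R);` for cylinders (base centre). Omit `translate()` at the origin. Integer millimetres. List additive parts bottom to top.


cube([200, 140, 20]);
translate([0, 0, 20]) cube([200, 20, 200]);


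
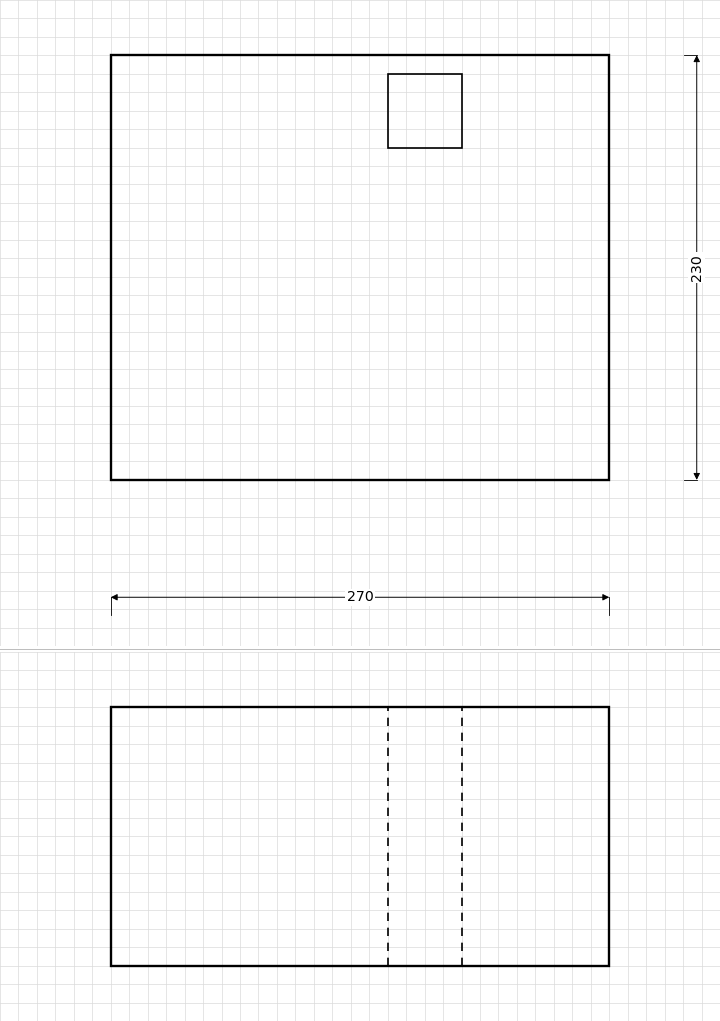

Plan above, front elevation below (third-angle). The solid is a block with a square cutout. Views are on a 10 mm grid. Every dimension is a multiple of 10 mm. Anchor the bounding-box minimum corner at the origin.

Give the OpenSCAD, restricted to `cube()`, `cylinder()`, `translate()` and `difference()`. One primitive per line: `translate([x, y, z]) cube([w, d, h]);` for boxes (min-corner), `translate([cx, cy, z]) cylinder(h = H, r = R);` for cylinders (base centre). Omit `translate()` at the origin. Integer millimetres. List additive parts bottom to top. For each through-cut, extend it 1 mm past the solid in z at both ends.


difference() {
  cube([270, 230, 140]);
  translate([150, 180, -1]) cube([40, 40, 142]);
}
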